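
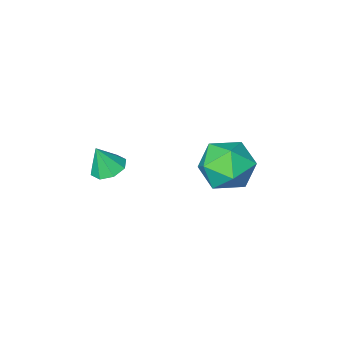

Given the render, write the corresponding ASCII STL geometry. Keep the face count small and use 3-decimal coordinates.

solid 
facet normal 0.558 0.533 0.636
outer loop
vertex -2.721 0.864 1.906
vertex -3.039 0.2 2.742
vertex -2.128 -0.047 2.149
endloop
endfacet
facet normal 0.840 0.542 -0.020
outer loop
vertex -2.721 0.864 1.906
vertex -2.128 -0.047 2.149
vertex -2.326 0.221 1.086
endloop
endfacet
facet normal 0.353 0.811 -0.466
outer loop
vertex -2.721 0.864 1.906
vertex -2.326 0.221 1.086
vertex -3.36 0.634 1.021
endloop
endfacet
facet normal -0.229 0.969 -0.086
outer loop
vertex -2.721 0.864 1.906
vertex -3.36 0.634 1.021
vertex -3.8 0.621 2.045
endloop
endfacet
facet normal -0.103 0.798 0.594
outer loop
vertex -2.721 0.864 1.906
vertex -3.8 0.621 2.045
vertex -3.039 0.2 2.742
endloop
endfacet
facet normal 0.968 -0.134 -0.214
outer loop
vertex -2.326 0.221 1.086
vertex -2.128 -0.047 2.149
vertex -2.4 -0.841 1.415
endloop
endfacet
facet normal 0.511 -0.147 0.847
outer loop
vertex -2.128 -0.047 2.149
vertex -3.039 0.2 2.742
vertex -2.84 -0.854 2.439
endloop
endfacet
facet normal -0.559 0.281 0.780
outer loop
vertex -3.039 0.2 2.742
vertex -3.8 0.621 2.045
vertex -3.874 -0.441 2.374
endloop
endfacet
facet normal -0.764 0.559 -0.321
outer loop
vertex -3.8 0.621 2.045
vertex -3.36 0.634 1.021
vertex -4.072 -0.173 1.311
endloop
endfacet
facet normal 0.180 0.303 -0.936
outer loop
vertex -3.36 0.634 1.021
vertex -2.326 0.221 1.086
vertex -3.161 -0.42 0.718
endloop
endfacet
facet normal 0.229 -0.969 0.086
outer loop
vertex -3.479 -1.084 1.554
vertex -2.4 -0.841 1.415
vertex -2.84 -0.854 2.439
endloop
endfacet
facet normal -0.353 -0.811 0.466
outer loop
vertex -3.479 -1.084 1.554
vertex -2.84 -0.854 2.439
vertex -3.874 -0.441 2.374
endloop
endfacet
facet normal -0.840 -0.542 0.020
outer loop
vertex -3.479 -1.084 1.554
vertex -3.874 -0.441 2.374
vertex -4.072 -0.173 1.311
endloop
endfacet
facet normal -0.558 -0.533 -0.636
outer loop
vertex -3.479 -1.084 1.554
vertex -4.072 -0.173 1.311
vertex -3.161 -0.42 0.718
endloop
endfacet
facet normal 0.103 -0.798 -0.594
outer loop
vertex -3.479 -1.084 1.554
vertex -3.161 -0.42 0.718
vertex -2.4 -0.841 1.415
endloop
endfacet
facet normal 0.764 -0.559 0.321
outer loop
vertex -2.84 -0.854 2.439
vertex -2.4 -0.841 1.415
vertex -2.128 -0.047 2.149
endloop
endfacet
facet normal -0.180 -0.303 0.936
outer loop
vertex -3.874 -0.441 2.374
vertex -2.84 -0.854 2.439
vertex -3.039 0.2 2.742
endloop
endfacet
facet normal -0.968 0.134 0.214
outer loop
vertex -4.072 -0.173 1.311
vertex -3.874 -0.441 2.374
vertex -3.8 0.621 2.045
endloop
endfacet
facet normal -0.511 0.147 -0.847
outer loop
vertex -3.161 -0.42 0.718
vertex -4.072 -0.173 1.311
vertex -3.36 0.634 1.021
endloop
endfacet
facet normal 0.559 -0.281 -0.780
outer loop
vertex -2.4 -0.841 1.415
vertex -3.161 -0.42 0.718
vertex -2.326 0.221 1.086
endloop
endfacet
facet normal -0.337 0.143 -0.931
outer loop
vertex 1.402 -0.733 2.538
vertex 0.877 -1.092 2.673
vertex 1.026 -0.461 2.716
endloop
endfacet
facet normal 0.654 0.653 0.383
outer loop
vertex 1.402 -0.733 2.538
vertex 1.026 -0.461 2.716
vertex 1.243 -1.248 3.687
endloop
endfacet
facet normal -0.335 0.143 -0.931
outer loop
vertex 1.026 -0.461 2.716
vertex 0.877 -1.092 2.673
vertex 0.562 -0.558 2.868
endloop
endfacet
facet normal 0.041 0.781 0.624
outer loop
vertex 1.026 -0.461 2.716
vertex 0.562 -0.558 2.868
vertex 1.243 -1.248 3.687
endloop
endfacet
facet normal -0.336 0.142 -0.931
outer loop
vertex 0.562 -0.558 2.868
vertex 0.877 -1.092 2.673
vertex 0.283 -0.968 2.906
endloop
endfacet
facet normal -0.500 0.411 0.762
outer loop
vertex 0.562 -0.558 2.868
vertex 0.283 -0.968 2.906
vertex 1.243 -1.248 3.687
endloop
endfacet
facet normal -0.335 0.143 -0.931
outer loop
vertex 0.283 -0.968 2.906
vertex 0.877 -1.092 2.673
vertex 0.352 -1.45 2.807
endloop
endfacet
facet normal -0.654 -0.241 0.717
outer loop
vertex 0.283 -0.968 2.906
vertex 0.352 -1.45 2.807
vertex 1.243 -1.248 3.687
endloop
endfacet
facet normal -0.336 0.144 -0.931
outer loop
vertex 0.352 -1.45 2.807
vertex 0.877 -1.092 2.673
vertex 0.728 -1.723 2.629
endloop
endfacet
facet normal -0.330 -0.791 0.516
outer loop
vertex 0.352 -1.45 2.807
vertex 0.728 -1.723 2.629
vertex 1.243 -1.248 3.687
endloop
endfacet
facet normal -0.336 0.144 -0.931
outer loop
vertex 0.728 -1.723 2.629
vertex 0.877 -1.092 2.673
vertex 1.191 -1.626 2.477
endloop
endfacet
facet normal 0.283 -0.919 0.275
outer loop
vertex 0.728 -1.723 2.629
vertex 1.191 -1.626 2.477
vertex 1.243 -1.248 3.687
endloop
endfacet
facet normal -0.337 0.144 -0.931
outer loop
vertex 1.191 -1.626 2.477
vertex 0.877 -1.092 2.673
vertex 1.471 -1.216 2.439
endloop
endfacet
facet normal 0.824 -0.550 0.136
outer loop
vertex 1.191 -1.626 2.477
vertex 1.471 -1.216 2.439
vertex 1.243 -1.248 3.687
endloop
endfacet
facet normal -0.337 0.143 -0.931
outer loop
vertex 1.471 -1.216 2.439
vertex 0.877 -1.092 2.673
vertex 1.402 -0.733 2.538
endloop
endfacet
facet normal 0.978 0.103 0.181
outer loop
vertex 1.471 -1.216 2.439
vertex 1.402 -0.733 2.538
vertex 1.243 -1.248 3.687
endloop
endfacet

endsolid


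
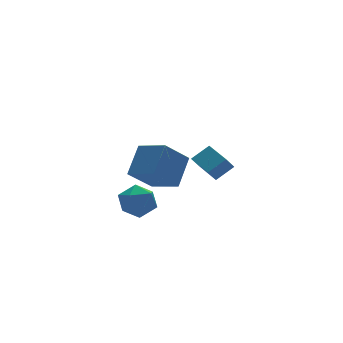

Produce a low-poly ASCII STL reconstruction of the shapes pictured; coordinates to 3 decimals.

solid 
facet normal -0.735 -0.099 0.671
outer loop
vertex -1.857 -1.62 1.95
vertex -2.52 -0.2 1.433
vertex -2.834 -2.514 0.747
endloop
endfacet
facet normal 0.402 -0.861 0.313
outer loop
vertex -1.54 -2.34 -0.433
vertex -1.857 -1.62 1.95
vertex -2.834 -2.514 0.747
endloop
endfacet
facet normal -0.735 -0.099 0.671
outer loop
vertex -2.834 -2.514 0.747
vertex -2.52 -0.2 1.433
vertex -3.497 -1.095 0.23
endloop
endfacet
facet normal -0.546 -0.500 -0.672
outer loop
vertex -3.497 -1.095 0.23
vertex -1.54 -2.34 -0.433
vertex -2.834 -2.514 0.747
endloop
endfacet
facet normal 0.546 0.500 0.672
outer loop
vertex -1.857 -1.62 1.95
vertex -1.226 -0.026 0.253
vertex -2.52 -0.2 1.433
endloop
endfacet
facet normal 0.402 -0.860 0.313
outer loop
vertex -0.563 -1.445 0.77
vertex -1.857 -1.62 1.95
vertex -1.54 -2.34 -0.433
endloop
endfacet
facet normal 0.546 0.500 0.673
outer loop
vertex -0.563 -1.445 0.77
vertex -1.226 -0.026 0.253
vertex -1.857 -1.62 1.95
endloop
endfacet
facet normal -0.402 0.860 -0.314
outer loop
vertex -2.52 -0.2 1.433
vertex -1.226 -0.026 0.253
vertex -3.497 -1.095 0.23
endloop
endfacet
facet normal -0.546 -0.500 -0.673
outer loop
vertex -2.203 -0.92 -0.95
vertex -1.54 -2.34 -0.433
vertex -3.497 -1.095 0.23
endloop
endfacet
facet normal -0.402 0.861 -0.313
outer loop
vertex -3.497 -1.095 0.23
vertex -1.226 -0.026 0.253
vertex -2.203 -0.92 -0.95
endloop
endfacet
facet normal 0.735 0.099 -0.671
outer loop
vertex -2.203 -0.92 -0.95
vertex -0.563 -1.445 0.77
vertex -1.54 -2.34 -0.433
endloop
endfacet
facet normal 0.735 0.099 -0.671
outer loop
vertex -1.226 -0.026 0.253
vertex -0.563 -1.445 0.77
vertex -2.203 -0.92 -0.95
endloop
endfacet
facet normal -0.805 0.038 -0.592
outer loop
vertex 1.782 1.238 -1.957
vertex 1.673 2.825 -1.708
vertex 2.289 1.38 -2.637
endloop
endfacet
facet normal 0.068 -0.986 -0.155
outer loop
vertex 3.247 1.335 -1.932
vertex 1.782 1.238 -1.957
vertex 2.289 1.38 -2.637
endloop
endfacet
facet normal -0.804 0.038 -0.593
outer loop
vertex 2.289 1.38 -2.637
vertex 1.673 2.825 -1.708
vertex 2.181 2.967 -2.388
endloop
endfacet
facet normal 0.590 0.164 -0.791
outer loop
vertex 2.181 2.967 -2.388
vertex 3.247 1.335 -1.932
vertex 2.289 1.38 -2.637
endloop
endfacet
facet normal -0.590 -0.165 0.791
outer loop
vertex 1.782 1.238 -1.957
vertex 2.631 2.78 -1.003
vertex 1.673 2.825 -1.708
endloop
endfacet
facet normal 0.068 -0.986 -0.155
outer loop
vertex 2.739 1.193 -1.252
vertex 1.782 1.238 -1.957
vertex 3.247 1.335 -1.932
endloop
endfacet
facet normal -0.590 -0.164 0.790
outer loop
vertex 2.739 1.193 -1.252
vertex 2.631 2.78 -1.003
vertex 1.782 1.238 -1.957
endloop
endfacet
facet normal -0.068 0.986 0.155
outer loop
vertex 1.673 2.825 -1.708
vertex 2.631 2.78 -1.003
vertex 2.181 2.967 -2.388
endloop
endfacet
facet normal 0.590 0.165 -0.790
outer loop
vertex 3.138 2.922 -1.683
vertex 3.247 1.335 -1.932
vertex 2.181 2.967 -2.388
endloop
endfacet
facet normal -0.068 0.986 0.155
outer loop
vertex 2.181 2.967 -2.388
vertex 2.631 2.78 -1.003
vertex 3.138 2.922 -1.683
endloop
endfacet
facet normal 0.804 -0.038 0.593
outer loop
vertex 3.138 2.922 -1.683
vertex 2.739 1.193 -1.252
vertex 3.247 1.335 -1.932
endloop
endfacet
facet normal 0.805 -0.038 0.592
outer loop
vertex 2.631 2.78 -1.003
vertex 2.739 1.193 -1.252
vertex 3.138 2.922 -1.683
endloop
endfacet
facet normal 0.493 0.691 0.529
outer loop
vertex -3.493 -1.606 -0.74
vertex -3.585 -2.162 0.072
vertex -2.798 -2.273 -0.516
endloop
endfacet
facet normal 0.709 0.688 -0.151
outer loop
vertex -3.493 -1.606 -0.74
vertex -2.798 -2.273 -0.516
vertex -3.099 -2.168 -1.452
endloop
endfacet
facet normal 0.141 0.813 -0.564
outer loop
vertex -3.493 -1.606 -0.74
vertex -3.099 -2.168 -1.452
vertex -4.072 -1.993 -1.442
endloop
endfacet
facet normal -0.427 0.893 -0.140
outer loop
vertex -3.493 -1.606 -0.74
vertex -4.072 -1.993 -1.442
vertex -4.372 -1.989 -0.5
endloop
endfacet
facet normal -0.210 0.818 0.536
outer loop
vertex -3.493 -1.606 -0.74
vertex -4.372 -1.989 -0.5
vertex -3.585 -2.162 0.072
endloop
endfacet
facet normal 0.953 0.035 -0.302
outer loop
vertex -3.099 -2.168 -1.452
vertex -2.798 -2.273 -0.516
vertex -2.948 -3.071 -1.08
endloop
endfacet
facet normal 0.602 0.039 0.798
outer loop
vertex -2.798 -2.273 -0.516
vertex -3.585 -2.162 0.072
vertex -3.248 -3.067 -0.138
endloop
endfacet
facet normal -0.534 0.244 0.809
outer loop
vertex -3.585 -2.162 0.072
vertex -4.372 -1.989 -0.5
vertex -4.221 -2.892 -0.128
endloop
endfacet
facet normal -0.886 0.367 -0.284
outer loop
vertex -4.372 -1.989 -0.5
vertex -4.072 -1.993 -1.442
vertex -4.522 -2.787 -1.064
endloop
endfacet
facet normal 0.033 0.237 -0.971
outer loop
vertex -4.072 -1.993 -1.442
vertex -3.099 -2.168 -1.452
vertex -3.735 -2.898 -1.652
endloop
endfacet
facet normal 0.427 -0.893 0.140
outer loop
vertex -3.827 -3.454 -0.84
vertex -2.948 -3.071 -1.08
vertex -3.248 -3.067 -0.138
endloop
endfacet
facet normal -0.141 -0.813 0.564
outer loop
vertex -3.827 -3.454 -0.84
vertex -3.248 -3.067 -0.138
vertex -4.221 -2.892 -0.128
endloop
endfacet
facet normal -0.709 -0.688 0.151
outer loop
vertex -3.827 -3.454 -0.84
vertex -4.221 -2.892 -0.128
vertex -4.522 -2.787 -1.064
endloop
endfacet
facet normal -0.493 -0.691 -0.529
outer loop
vertex -3.827 -3.454 -0.84
vertex -4.522 -2.787 -1.064
vertex -3.735 -2.898 -1.652
endloop
endfacet
facet normal 0.210 -0.818 -0.536
outer loop
vertex -3.827 -3.454 -0.84
vertex -3.735 -2.898 -1.652
vertex -2.948 -3.071 -1.08
endloop
endfacet
facet normal 0.886 -0.367 0.284
outer loop
vertex -3.248 -3.067 -0.138
vertex -2.948 -3.071 -1.08
vertex -2.798 -2.273 -0.516
endloop
endfacet
facet normal -0.033 -0.237 0.971
outer loop
vertex -4.221 -2.892 -0.128
vertex -3.248 -3.067 -0.138
vertex -3.585 -2.162 0.072
endloop
endfacet
facet normal -0.953 -0.035 0.302
outer loop
vertex -4.522 -2.787 -1.064
vertex -4.221 -2.892 -0.128
vertex -4.372 -1.989 -0.5
endloop
endfacet
facet normal -0.602 -0.039 -0.798
outer loop
vertex -3.735 -2.898 -1.652
vertex -4.522 -2.787 -1.064
vertex -4.072 -1.993 -1.442
endloop
endfacet
facet normal 0.534 -0.244 -0.809
outer loop
vertex -2.948 -3.071 -1.08
vertex -3.735 -2.898 -1.652
vertex -3.099 -2.168 -1.452
endloop
endfacet

endsolid


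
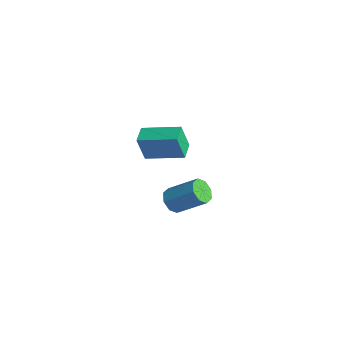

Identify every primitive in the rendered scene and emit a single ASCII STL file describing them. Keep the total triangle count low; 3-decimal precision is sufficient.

solid 
facet normal -0.553 -0.559 -0.618
outer loop
vertex 3.347 -0.931 -3.123
vertex 2.845 -0.491 -3.072
vertex 3.372 -0.563 -3.478
endloop
endfacet
facet normal 0.832 -0.414 -0.370
outer loop
vertex 3.347 -0.931 -3.123
vertex 3.372 -0.563 -3.478
vertex 4.298 0.03 -2.059
endloop
endfacet
facet normal 0.832 -0.413 -0.370
outer loop
vertex 4.298 0.03 -2.059
vertex 3.372 -0.563 -3.478
vertex 4.323 0.399 -2.415
endloop
endfacet
facet normal 0.553 0.559 0.618
outer loop
vertex 4.298 0.03 -2.059
vertex 4.323 0.399 -2.415
vertex 3.795 0.471 -2.008
endloop
endfacet
facet normal -0.553 -0.558 -0.619
outer loop
vertex 3.372 -0.563 -3.478
vertex 2.845 -0.491 -3.072
vertex 3.089 -0.152 -3.596
endloop
endfacet
facet normal 0.624 0.214 -0.752
outer loop
vertex 3.372 -0.563 -3.478
vertex 3.089 -0.152 -3.596
vertex 4.323 0.399 -2.415
endloop
endfacet
facet normal 0.623 0.217 -0.752
outer loop
vertex 4.323 0.399 -2.415
vertex 3.089 -0.152 -3.596
vertex 4.039 0.809 -2.532
endloop
endfacet
facet normal 0.553 0.559 0.618
outer loop
vertex 4.323 0.399 -2.415
vertex 4.039 0.809 -2.532
vertex 3.795 0.471 -2.008
endloop
endfacet
facet normal -0.553 -0.559 -0.619
outer loop
vertex 3.089 -0.152 -3.596
vertex 2.845 -0.491 -3.072
vertex 2.662 0.06 -3.406
endloop
endfacet
facet normal 0.049 0.719 -0.693
outer loop
vertex 3.089 -0.152 -3.596
vertex 2.662 0.06 -3.406
vertex 4.039 0.809 -2.532
endloop
endfacet
facet normal 0.051 0.718 -0.695
outer loop
vertex 4.039 0.809 -2.532
vertex 2.662 0.06 -3.406
vertex 3.613 1.022 -2.343
endloop
endfacet
facet normal 0.553 0.558 0.618
outer loop
vertex 4.039 0.809 -2.532
vertex 3.613 1.022 -2.343
vertex 3.795 0.471 -2.008
endloop
endfacet
facet normal -0.552 -0.559 -0.619
outer loop
vertex 2.662 0.06 -3.406
vertex 2.845 -0.491 -3.072
vertex 2.342 -0.05 -3.021
endloop
endfacet
facet normal -0.553 0.801 -0.230
outer loop
vertex 2.662 0.06 -3.406
vertex 2.342 -0.05 -3.021
vertex 3.613 1.022 -2.343
endloop
endfacet
facet normal -0.554 0.801 -0.229
outer loop
vertex 3.613 1.022 -2.343
vertex 2.342 -0.05 -3.021
vertex 3.293 0.911 -1.957
endloop
endfacet
facet normal 0.552 0.559 0.619
outer loop
vertex 3.613 1.022 -2.343
vertex 3.293 0.911 -1.957
vertex 3.795 0.471 -2.008
endloop
endfacet
facet normal -0.553 -0.559 -0.618
outer loop
vertex 2.342 -0.05 -3.021
vertex 2.845 -0.491 -3.072
vertex 2.317 -0.419 -2.665
endloop
endfacet
facet normal -0.832 0.413 0.370
outer loop
vertex 2.342 -0.05 -3.021
vertex 2.317 -0.419 -2.665
vertex 3.293 0.911 -1.957
endloop
endfacet
facet normal -0.832 0.413 0.370
outer loop
vertex 3.293 0.911 -1.957
vertex 2.317 -0.419 -2.665
vertex 3.268 0.543 -1.602
endloop
endfacet
facet normal 0.553 0.559 0.618
outer loop
vertex 3.293 0.911 -1.957
vertex 3.268 0.543 -1.602
vertex 3.795 0.471 -2.008
endloop
endfacet
facet normal -0.553 -0.559 -0.618
outer loop
vertex 2.317 -0.419 -2.665
vertex 2.845 -0.491 -3.072
vertex 2.601 -0.829 -2.548
endloop
endfacet
facet normal -0.622 -0.216 0.752
outer loop
vertex 2.317 -0.419 -2.665
vertex 2.601 -0.829 -2.548
vertex 3.268 0.543 -1.602
endloop
endfacet
facet normal -0.624 -0.214 0.751
outer loop
vertex 3.268 0.543 -1.602
vertex 2.601 -0.829 -2.548
vertex 3.551 0.132 -1.484
endloop
endfacet
facet normal 0.553 0.558 0.619
outer loop
vertex 3.268 0.543 -1.602
vertex 3.551 0.132 -1.484
vertex 3.795 0.471 -2.008
endloop
endfacet
facet normal -0.553 -0.558 -0.618
outer loop
vertex 2.601 -0.829 -2.548
vertex 2.845 -0.491 -3.072
vertex 3.027 -1.042 -2.737
endloop
endfacet
facet normal -0.051 -0.718 0.694
outer loop
vertex 2.601 -0.829 -2.548
vertex 3.027 -1.042 -2.737
vertex 3.551 0.132 -1.484
endloop
endfacet
facet normal -0.048 -0.719 0.694
outer loop
vertex 3.551 0.132 -1.484
vertex 3.027 -1.042 -2.737
vertex 3.978 -0.08 -1.674
endloop
endfacet
facet normal 0.553 0.559 0.619
outer loop
vertex 3.551 0.132 -1.484
vertex 3.978 -0.08 -1.674
vertex 3.795 0.471 -2.008
endloop
endfacet
facet normal -0.552 -0.559 -0.619
outer loop
vertex 3.027 -1.042 -2.737
vertex 2.845 -0.491 -3.072
vertex 3.347 -0.931 -3.123
endloop
endfacet
facet normal 0.554 -0.801 0.229
outer loop
vertex 3.027 -1.042 -2.737
vertex 3.347 -0.931 -3.123
vertex 3.978 -0.08 -1.674
endloop
endfacet
facet normal 0.552 -0.801 0.230
outer loop
vertex 3.978 -0.08 -1.674
vertex 3.347 -0.931 -3.123
vertex 4.298 0.03 -2.059
endloop
endfacet
facet normal 0.552 0.559 0.619
outer loop
vertex 3.978 -0.08 -1.674
vertex 4.298 0.03 -2.059
vertex 3.795 0.471 -2.008
endloop
endfacet
facet normal -0.749 0.656 0.092
outer loop
vertex -3.333 1.227 -3.472
vertex -2.022 2.656 -2.979
vertex -3.192 1.587 -4.89
endloop
endfacet
facet normal -0.656 -0.714 -0.246
outer loop
vertex -2.458 0.944 -4.981
vertex -3.333 1.227 -3.472
vertex -3.192 1.587 -4.89
endloop
endfacet
facet normal -0.749 0.656 0.092
outer loop
vertex -3.192 1.587 -4.89
vertex -2.022 2.656 -2.979
vertex -1.881 3.015 -4.398
endloop
endfacet
facet normal 0.095 0.245 -0.965
outer loop
vertex -1.881 3.015 -4.398
vertex -2.458 0.944 -4.981
vertex -3.192 1.587 -4.89
endloop
endfacet
facet normal -0.095 -0.245 0.965
outer loop
vertex -3.333 1.227 -3.472
vertex -1.288 2.013 -3.07
vertex -2.022 2.656 -2.979
endloop
endfacet
facet normal -0.655 -0.714 -0.246
outer loop
vertex -2.599 0.585 -3.562
vertex -3.333 1.227 -3.472
vertex -2.458 0.944 -4.981
endloop
endfacet
facet normal -0.096 -0.245 0.965
outer loop
vertex -2.599 0.585 -3.562
vertex -1.288 2.013 -3.07
vertex -3.333 1.227 -3.472
endloop
endfacet
facet normal 0.656 0.714 0.246
outer loop
vertex -2.022 2.656 -2.979
vertex -1.288 2.013 -3.07
vertex -1.881 3.015 -4.398
endloop
endfacet
facet normal 0.096 0.245 -0.965
outer loop
vertex -1.147 2.373 -4.488
vertex -2.458 0.944 -4.981
vertex -1.881 3.015 -4.398
endloop
endfacet
facet normal 0.655 0.714 0.246
outer loop
vertex -1.881 3.015 -4.398
vertex -1.288 2.013 -3.07
vertex -1.147 2.373 -4.488
endloop
endfacet
facet normal 0.749 -0.656 -0.091
outer loop
vertex -1.147 2.373 -4.488
vertex -2.599 0.585 -3.562
vertex -2.458 0.944 -4.981
endloop
endfacet
facet normal 0.749 -0.656 -0.092
outer loop
vertex -1.288 2.013 -3.07
vertex -2.599 0.585 -3.562
vertex -1.147 2.373 -4.488
endloop
endfacet

endsolid


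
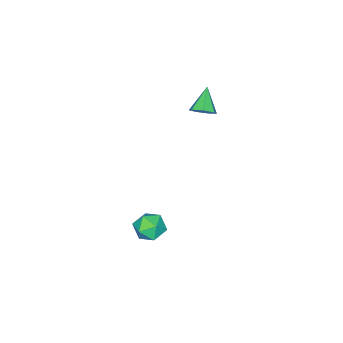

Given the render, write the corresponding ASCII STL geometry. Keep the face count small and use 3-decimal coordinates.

solid 
facet normal 0.661 0.311 -0.683
outer loop
vertex -2.848 3.124 2.592
vertex -3.214 2.839 2.108
vertex -3.255 3.462 2.352
endloop
endfacet
facet normal -0.013 0.569 0.822
outer loop
vertex -2.848 3.124 2.592
vertex -3.255 3.462 2.352
vertex -4.146 2.401 3.072
endloop
endfacet
facet normal 0.660 0.311 -0.683
outer loop
vertex -3.255 3.462 2.352
vertex -3.214 2.839 2.108
vertex -3.632 3.331 1.928
endloop
endfacet
facet normal -0.609 0.727 0.317
outer loop
vertex -3.255 3.462 2.352
vertex -3.632 3.331 1.928
vertex -4.146 2.401 3.072
endloop
endfacet
facet normal 0.660 0.311 -0.683
outer loop
vertex -3.632 3.331 1.928
vertex -3.214 2.839 2.108
vertex -3.694 2.83 1.64
endloop
endfacet
facet normal -0.943 0.246 -0.224
outer loop
vertex -3.632 3.331 1.928
vertex -3.694 2.83 1.64
vertex -4.146 2.401 3.072
endloop
endfacet
facet normal 0.661 0.310 -0.684
outer loop
vertex -3.694 2.83 1.64
vertex -3.214 2.839 2.108
vertex -3.395 2.336 1.705
endloop
endfacet
facet normal -0.762 -0.513 -0.394
outer loop
vertex -3.694 2.83 1.64
vertex -3.395 2.336 1.705
vertex -4.146 2.401 3.072
endloop
endfacet
facet normal 0.661 0.310 -0.684
outer loop
vertex -3.395 2.336 1.705
vertex -3.214 2.839 2.108
vertex -2.96 2.22 2.073
endloop
endfacet
facet normal -0.205 -0.977 -0.066
outer loop
vertex -3.395 2.336 1.705
vertex -2.96 2.22 2.073
vertex -4.146 2.401 3.072
endloop
endfacet
facet normal 0.660 0.310 -0.685
outer loop
vertex -2.96 2.22 2.073
vertex -3.214 2.839 2.108
vertex -2.716 2.571 2.467
endloop
endfacet
facet normal 0.313 -0.797 0.516
outer loop
vertex -2.96 2.22 2.073
vertex -2.716 2.571 2.467
vertex -4.146 2.401 3.072
endloop
endfacet
facet normal 0.660 0.312 -0.683
outer loop
vertex -2.716 2.571 2.467
vertex -3.214 2.839 2.108
vertex -2.848 3.124 2.592
endloop
endfacet
facet normal 0.398 -0.111 0.911
outer loop
vertex -2.716 2.571 2.467
vertex -2.848 3.124 2.592
vertex -4.146 2.401 3.072
endloop
endfacet
facet normal -0.925 -0.207 0.319
outer loop
vertex -0.276 2.581 -4.174
vertex 0.042 1.953 -3.659
vertex -0.036 2.767 -3.356
endloop
endfacet
facet normal -0.864 0.482 0.144
outer loop
vertex -0.276 2.581 -4.174
vertex -0.036 2.767 -3.356
vertex 0.162 3.316 -4.005
endloop
endfacet
facet normal -0.663 0.519 -0.540
outer loop
vertex -0.276 2.581 -4.174
vertex 0.162 3.316 -4.005
vertex 0.363 2.84 -4.709
endloop
endfacet
facet normal -0.599 -0.147 -0.787
outer loop
vertex -0.276 2.581 -4.174
vertex 0.363 2.84 -4.709
vertex 0.289 1.998 -4.495
endloop
endfacet
facet normal -0.761 -0.596 -0.257
outer loop
vertex -0.276 2.581 -4.174
vertex 0.289 1.998 -4.495
vertex 0.042 1.953 -3.659
endloop
endfacet
facet normal -0.345 0.766 0.543
outer loop
vertex 0.162 3.316 -4.005
vertex -0.036 2.767 -3.356
vertex 0.751 3.142 -3.385
endloop
endfacet
facet normal -0.443 -0.350 0.825
outer loop
vertex -0.036 2.767 -3.356
vertex 0.042 1.953 -3.659
vertex 0.677 2.3 -3.171
endloop
endfacet
facet normal -0.178 -0.978 -0.105
outer loop
vertex 0.042 1.953 -3.659
vertex 0.289 1.998 -4.495
vertex 0.878 1.824 -3.875
endloop
endfacet
facet normal 0.085 -0.252 -0.964
outer loop
vertex 0.289 1.998 -4.495
vertex 0.363 2.84 -4.709
vertex 1.076 2.373 -4.524
endloop
endfacet
facet normal -0.018 0.826 -0.564
outer loop
vertex 0.363 2.84 -4.709
vertex 0.162 3.316 -4.005
vertex 0.998 3.187 -4.221
endloop
endfacet
facet normal 0.599 0.147 0.787
outer loop
vertex 1.316 2.559 -3.706
vertex 0.751 3.142 -3.385
vertex 0.677 2.3 -3.171
endloop
endfacet
facet normal 0.663 -0.519 0.540
outer loop
vertex 1.316 2.559 -3.706
vertex 0.677 2.3 -3.171
vertex 0.878 1.824 -3.875
endloop
endfacet
facet normal 0.864 -0.482 -0.144
outer loop
vertex 1.316 2.559 -3.706
vertex 0.878 1.824 -3.875
vertex 1.076 2.373 -4.524
endloop
endfacet
facet normal 0.925 0.207 -0.319
outer loop
vertex 1.316 2.559 -3.706
vertex 1.076 2.373 -4.524
vertex 0.998 3.187 -4.221
endloop
endfacet
facet normal 0.761 0.596 0.257
outer loop
vertex 1.316 2.559 -3.706
vertex 0.998 3.187 -4.221
vertex 0.751 3.142 -3.385
endloop
endfacet
facet normal -0.085 0.252 0.964
outer loop
vertex 0.677 2.3 -3.171
vertex 0.751 3.142 -3.385
vertex -0.036 2.767 -3.356
endloop
endfacet
facet normal 0.018 -0.826 0.564
outer loop
vertex 0.878 1.824 -3.875
vertex 0.677 2.3 -3.171
vertex 0.042 1.953 -3.659
endloop
endfacet
facet normal 0.345 -0.766 -0.543
outer loop
vertex 1.076 2.373 -4.524
vertex 0.878 1.824 -3.875
vertex 0.289 1.998 -4.495
endloop
endfacet
facet normal 0.443 0.350 -0.825
outer loop
vertex 0.998 3.187 -4.221
vertex 1.076 2.373 -4.524
vertex 0.363 2.84 -4.709
endloop
endfacet
facet normal 0.178 0.978 0.105
outer loop
vertex 0.751 3.142 -3.385
vertex 0.998 3.187 -4.221
vertex 0.162 3.316 -4.005
endloop
endfacet

endsolid


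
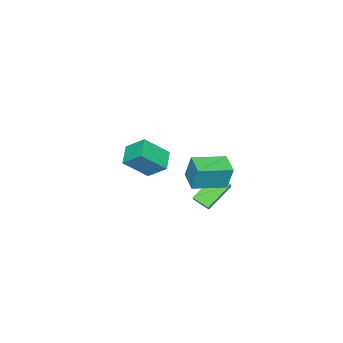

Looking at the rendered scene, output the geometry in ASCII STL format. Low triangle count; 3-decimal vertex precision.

solid 
facet normal -0.824 -0.418 0.382
outer loop
vertex -2.944 -2.893 -0.262
vertex -4.06 -1.927 -1.612
vertex -2.794 -4.078 -1.234
endloop
endfacet
facet normal 0.557 -0.483 0.675
outer loop
vertex -1.64 -3.493 -1.768
vertex -2.944 -2.893 -0.262
vertex -2.794 -4.078 -1.234
endloop
endfacet
facet normal -0.824 -0.418 0.382
outer loop
vertex -2.794 -4.078 -1.234
vertex -4.06 -1.927 -1.612
vertex -3.91 -3.112 -2.584
endloop
endfacet
facet normal 0.098 -0.769 -0.631
outer loop
vertex -3.91 -3.112 -2.584
vertex -1.64 -3.493 -1.768
vertex -2.794 -4.078 -1.234
endloop
endfacet
facet normal -0.098 0.769 0.631
outer loop
vertex -2.944 -2.893 -0.262
vertex -2.906 -1.342 -2.146
vertex -4.06 -1.927 -1.612
endloop
endfacet
facet normal 0.557 -0.483 0.675
outer loop
vertex -1.79 -2.308 -0.796
vertex -2.944 -2.893 -0.262
vertex -1.64 -3.493 -1.768
endloop
endfacet
facet normal -0.098 0.769 0.631
outer loop
vertex -1.79 -2.308 -0.796
vertex -2.906 -1.342 -2.146
vertex -2.944 -2.893 -0.262
endloop
endfacet
facet normal -0.557 0.483 -0.675
outer loop
vertex -4.06 -1.927 -1.612
vertex -2.906 -1.342 -2.146
vertex -3.91 -3.112 -2.584
endloop
endfacet
facet normal 0.098 -0.769 -0.631
outer loop
vertex -2.756 -2.527 -3.118
vertex -1.64 -3.493 -1.768
vertex -3.91 -3.112 -2.584
endloop
endfacet
facet normal -0.557 0.483 -0.675
outer loop
vertex -3.91 -3.112 -2.584
vertex -2.906 -1.342 -2.146
vertex -2.756 -2.527 -3.118
endloop
endfacet
facet normal 0.824 0.418 -0.382
outer loop
vertex -2.756 -2.527 -3.118
vertex -1.79 -2.308 -0.796
vertex -1.64 -3.493 -1.768
endloop
endfacet
facet normal 0.824 0.418 -0.382
outer loop
vertex -2.906 -1.342 -2.146
vertex -1.79 -2.308 -0.796
vertex -2.756 -2.527 -3.118
endloop
endfacet
facet normal -0.776 0.611 -0.159
outer loop
vertex -0.509 4.119 2.272
vertex 0.311 5.093 2.011
vertex -0.515 3.722 0.774
endloop
endfacet
facet normal -0.631 -0.749 0.201
outer loop
vertex 1.029 2.507 1.089
vertex -0.509 4.119 2.272
vertex -0.515 3.722 0.774
endloop
endfacet
facet normal -0.776 0.610 -0.158
outer loop
vertex -0.515 3.722 0.774
vertex 0.311 5.093 2.011
vertex 0.305 4.697 0.513
endloop
endfacet
facet normal -0.004 -0.256 -0.967
outer loop
vertex 0.305 4.697 0.513
vertex 1.029 2.507 1.089
vertex -0.515 3.722 0.774
endloop
endfacet
facet normal 0.004 0.256 0.967
outer loop
vertex -0.509 4.119 2.272
vertex 1.855 3.878 2.326
vertex 0.311 5.093 2.011
endloop
endfacet
facet normal -0.631 -0.749 0.201
outer loop
vertex 1.035 2.903 2.587
vertex -0.509 4.119 2.272
vertex 1.029 2.507 1.089
endloop
endfacet
facet normal 0.004 0.255 0.967
outer loop
vertex 1.035 2.903 2.587
vertex 1.855 3.878 2.326
vertex -0.509 4.119 2.272
endloop
endfacet
facet normal 0.631 0.750 -0.201
outer loop
vertex 0.311 5.093 2.011
vertex 1.855 3.878 2.326
vertex 0.305 4.697 0.513
endloop
endfacet
facet normal -0.004 -0.256 -0.967
outer loop
vertex 1.849 3.481 0.828
vertex 1.029 2.507 1.089
vertex 0.305 4.697 0.513
endloop
endfacet
facet normal 0.631 0.749 -0.201
outer loop
vertex 0.305 4.697 0.513
vertex 1.855 3.878 2.326
vertex 1.849 3.481 0.828
endloop
endfacet
facet normal 0.776 -0.611 0.158
outer loop
vertex 1.849 3.481 0.828
vertex 1.035 2.903 2.587
vertex 1.029 2.507 1.089
endloop
endfacet
facet normal 0.776 -0.610 0.159
outer loop
vertex 1.855 3.878 2.326
vertex 1.035 2.903 2.587
vertex 1.849 3.481 0.828
endloop
endfacet
facet normal -0.759 0.243 0.604
outer loop
vertex -2.649 2.112 -1.336
vertex -1.963 2.513 -0.634
vertex -2.721 3.068 -1.811
endloop
endfacet
facet normal -0.647 -0.378 -0.662
outer loop
vertex -1.217 2.587 -3.006
vertex -2.649 2.112 -1.336
vertex -2.721 3.068 -1.811
endloop
endfacet
facet normal -0.759 0.243 0.604
outer loop
vertex -2.721 3.068 -1.811
vertex -1.963 2.513 -0.634
vertex -2.035 3.468 -1.109
endloop
endfacet
facet normal -0.067 0.894 -0.444
outer loop
vertex -2.035 3.468 -1.109
vertex -1.217 2.587 -3.006
vertex -2.721 3.068 -1.811
endloop
endfacet
facet normal 0.067 -0.893 0.444
outer loop
vertex -2.649 2.112 -1.336
vertex -0.459 2.032 -1.829
vertex -1.963 2.513 -0.634
endloop
endfacet
facet normal -0.647 -0.378 -0.662
outer loop
vertex -1.145 1.632 -2.531
vertex -2.649 2.112 -1.336
vertex -1.217 2.587 -3.006
endloop
endfacet
facet normal 0.067 -0.894 0.444
outer loop
vertex -1.145 1.632 -2.531
vertex -0.459 2.032 -1.829
vertex -2.649 2.112 -1.336
endloop
endfacet
facet normal 0.647 0.378 0.662
outer loop
vertex -1.963 2.513 -0.634
vertex -0.459 2.032 -1.829
vertex -2.035 3.468 -1.109
endloop
endfacet
facet normal -0.068 0.893 -0.444
outer loop
vertex -0.531 2.988 -2.304
vertex -1.217 2.587 -3.006
vertex -2.035 3.468 -1.109
endloop
endfacet
facet normal 0.647 0.378 0.662
outer loop
vertex -2.035 3.468 -1.109
vertex -0.459 2.032 -1.829
vertex -0.531 2.988 -2.304
endloop
endfacet
facet normal 0.760 -0.243 -0.603
outer loop
vertex -0.531 2.988 -2.304
vertex -1.145 1.632 -2.531
vertex -1.217 2.587 -3.006
endloop
endfacet
facet normal 0.759 -0.243 -0.604
outer loop
vertex -0.459 2.032 -1.829
vertex -1.145 1.632 -2.531
vertex -0.531 2.988 -2.304
endloop
endfacet

endsolid


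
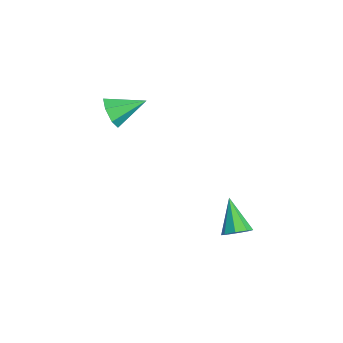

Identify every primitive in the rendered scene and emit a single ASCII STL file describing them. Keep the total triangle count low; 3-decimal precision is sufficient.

solid 
facet normal 0.749 0.027 -0.662
outer loop
vertex 5.076 2.82 -0.837
vertex 4.607 2.428 -1.384
vertex 4.745 3.214 -1.196
endloop
endfacet
facet normal 0.122 0.722 0.681
outer loop
vertex 5.076 2.82 -0.837
vertex 4.745 3.214 -1.196
vertex 3.033 2.372 0.004
endloop
endfacet
facet normal 0.750 0.026 -0.661
outer loop
vertex 4.745 3.214 -1.196
vertex 4.607 2.428 -1.384
vertex 4.334 3.149 -1.665
endloop
endfacet
facet normal -0.338 0.926 0.168
outer loop
vertex 4.745 3.214 -1.196
vertex 4.334 3.149 -1.665
vertex 3.033 2.372 0.004
endloop
endfacet
facet normal 0.750 0.027 -0.660
outer loop
vertex 4.334 3.149 -1.665
vertex 4.607 2.428 -1.384
vertex 4.083 2.661 -1.97
endloop
endfacet
facet normal -0.750 0.582 -0.314
outer loop
vertex 4.334 3.149 -1.665
vertex 4.083 2.661 -1.97
vertex 3.033 2.372 0.004
endloop
endfacet
facet normal 0.751 0.027 -0.660
outer loop
vertex 4.083 2.661 -1.97
vertex 4.607 2.428 -1.384
vertex 4.139 2.037 -1.932
endloop
endfacet
facet normal -0.871 -0.107 -0.479
outer loop
vertex 4.083 2.661 -1.97
vertex 4.139 2.037 -1.932
vertex 3.033 2.372 0.004
endloop
endfacet
facet normal 0.751 0.027 -0.660
outer loop
vertex 4.139 2.037 -1.932
vertex 4.607 2.428 -1.384
vertex 4.469 1.642 -1.573
endloop
endfacet
facet normal -0.632 -0.739 -0.233
outer loop
vertex 4.139 2.037 -1.932
vertex 4.469 1.642 -1.573
vertex 3.033 2.372 0.004
endloop
endfacet
facet normal 0.750 0.027 -0.661
outer loop
vertex 4.469 1.642 -1.573
vertex 4.607 2.428 -1.384
vertex 4.881 1.708 -1.103
endloop
endfacet
facet normal -0.170 -0.944 0.282
outer loop
vertex 4.469 1.642 -1.573
vertex 4.881 1.708 -1.103
vertex 3.033 2.372 0.004
endloop
endfacet
facet normal 0.750 0.027 -0.661
outer loop
vertex 4.881 1.708 -1.103
vertex 4.607 2.428 -1.384
vertex 5.132 2.196 -0.798
endloop
endfacet
facet normal 0.241 -0.600 0.762
outer loop
vertex 4.881 1.708 -1.103
vertex 5.132 2.196 -0.798
vertex 3.033 2.372 0.004
endloop
endfacet
facet normal 0.750 0.026 -0.661
outer loop
vertex 5.132 2.196 -0.798
vertex 4.607 2.428 -1.384
vertex 5.076 2.82 -0.837
endloop
endfacet
facet normal 0.362 0.090 0.928
outer loop
vertex 5.132 2.196 -0.798
vertex 5.076 2.82 -0.837
vertex 3.033 2.372 0.004
endloop
endfacet
facet normal -0.092 -0.913 -0.397
outer loop
vertex -1.725 -2.427 2.435
vertex -2.472 -2.633 3.083
vertex -2.534 -2.226 2.161
endloop
endfacet
facet normal 0.381 0.685 -0.621
outer loop
vertex -1.725 -2.427 2.435
vertex -2.534 -2.226 2.161
vertex -2.288 -0.807 3.877
endloop
endfacet
facet normal -0.091 -0.913 -0.397
outer loop
vertex -2.534 -2.226 2.161
vertex -2.472 -2.633 3.083
vertex -3.295 -2.333 2.581
endloop
endfacet
facet normal -0.405 0.732 -0.547
outer loop
vertex -2.534 -2.226 2.161
vertex -3.295 -2.333 2.581
vertex -2.288 -0.807 3.877
endloop
endfacet
facet normal -0.092 -0.914 -0.396
outer loop
vertex -3.295 -2.333 2.581
vertex -2.472 -2.633 3.083
vertex -3.437 -2.665 3.38
endloop
endfacet
facet normal -0.856 0.513 0.061
outer loop
vertex -3.295 -2.333 2.581
vertex -3.437 -2.665 3.38
vertex -2.288 -0.807 3.877
endloop
endfacet
facet normal -0.092 -0.913 -0.397
outer loop
vertex -3.437 -2.665 3.38
vertex -2.472 -2.633 3.083
vertex -2.852 -2.974 3.955
endloop
endfacet
facet normal -0.634 0.192 0.749
outer loop
vertex -3.437 -2.665 3.38
vertex -2.852 -2.974 3.955
vertex -2.288 -0.807 3.877
endloop
endfacet
facet normal -0.091 -0.913 -0.397
outer loop
vertex -2.852 -2.974 3.955
vertex -2.472 -2.633 3.083
vertex -1.981 -3.026 3.874
endloop
endfacet
facet normal 0.093 0.012 0.996
outer loop
vertex -2.852 -2.974 3.955
vertex -1.981 -3.026 3.874
vertex -2.288 -0.807 3.877
endloop
endfacet
facet normal -0.092 -0.913 -0.396
outer loop
vertex -1.981 -3.026 3.874
vertex -2.472 -2.633 3.083
vertex -1.479 -2.783 3.197
endloop
endfacet
facet normal 0.780 0.107 0.617
outer loop
vertex -1.981 -3.026 3.874
vertex -1.479 -2.783 3.197
vertex -2.288 -0.807 3.877
endloop
endfacet
facet normal -0.092 -0.913 -0.397
outer loop
vertex -1.479 -2.783 3.197
vertex -2.472 -2.633 3.083
vertex -1.725 -2.427 2.435
endloop
endfacet
facet normal 0.908 0.407 -0.103
outer loop
vertex -1.479 -2.783 3.197
vertex -1.725 -2.427 2.435
vertex -2.288 -0.807 3.877
endloop
endfacet

endsolid


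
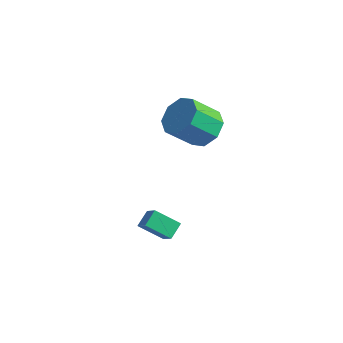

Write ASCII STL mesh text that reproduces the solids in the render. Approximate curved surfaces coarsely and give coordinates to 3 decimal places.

solid 
facet normal -0.746 -0.397 0.534
outer loop
vertex -1.269 -3.212 -2.396
vertex -2.053 -2.821 -3.201
vertex -1.184 -3.991 -2.857
endloop
endfacet
facet normal 0.659 -0.329 0.677
outer loop
vertex -0.147 -3.439 -3.599
vertex -1.269 -3.212 -2.396
vertex -1.184 -3.991 -2.857
endloop
endfacet
facet normal -0.746 -0.397 0.534
outer loop
vertex -1.184 -3.991 -2.857
vertex -2.053 -2.821 -3.201
vertex -1.968 -3.601 -3.662
endloop
endfacet
facet normal 0.094 -0.857 -0.507
outer loop
vertex -1.968 -3.601 -3.662
vertex -0.147 -3.439 -3.599
vertex -1.184 -3.991 -2.857
endloop
endfacet
facet normal -0.093 0.857 0.507
outer loop
vertex -1.269 -3.212 -2.396
vertex -1.016 -2.269 -3.943
vertex -2.053 -2.821 -3.201
endloop
endfacet
facet normal 0.659 -0.328 0.677
outer loop
vertex -0.232 -2.659 -3.138
vertex -1.269 -3.212 -2.396
vertex -0.147 -3.439 -3.599
endloop
endfacet
facet normal -0.094 0.857 0.507
outer loop
vertex -0.232 -2.659 -3.138
vertex -1.016 -2.269 -3.943
vertex -1.269 -3.212 -2.396
endloop
endfacet
facet normal -0.659 0.328 -0.677
outer loop
vertex -2.053 -2.821 -3.201
vertex -1.016 -2.269 -3.943
vertex -1.968 -3.601 -3.662
endloop
endfacet
facet normal 0.094 -0.857 -0.507
outer loop
vertex -0.931 -3.048 -4.404
vertex -0.147 -3.439 -3.599
vertex -1.968 -3.601 -3.662
endloop
endfacet
facet normal -0.659 0.328 -0.676
outer loop
vertex -1.968 -3.601 -3.662
vertex -1.016 -2.269 -3.943
vertex -0.931 -3.048 -4.404
endloop
endfacet
facet normal 0.746 0.397 -0.534
outer loop
vertex -0.931 -3.048 -4.404
vertex -0.232 -2.659 -3.138
vertex -0.147 -3.439 -3.599
endloop
endfacet
facet normal 0.746 0.397 -0.534
outer loop
vertex -1.016 -2.269 -3.943
vertex -0.232 -2.659 -3.138
vertex -0.931 -3.048 -4.404
endloop
endfacet
facet normal 0.391 0.599 -0.699
outer loop
vertex -0.599 -0.558 0.72
vertex -1.162 0.273 1.118
vertex -0.185 -0.146 1.305
endloop
endfacet
facet normal 0.772 -0.626 -0.105
outer loop
vertex -0.599 -0.558 0.72
vertex -0.185 -0.146 1.305
vertex -1.294 -1.624 1.965
endloop
endfacet
facet normal 0.772 -0.627 -0.105
outer loop
vertex -1.294 -1.624 1.965
vertex -0.185 -0.146 1.305
vertex -0.88 -1.212 2.549
endloop
endfacet
facet normal -0.390 -0.599 0.699
outer loop
vertex -1.294 -1.624 1.965
vertex -0.88 -1.212 2.549
vertex -1.858 -0.793 2.362
endloop
endfacet
facet normal 0.391 0.599 -0.699
outer loop
vertex -0.185 -0.146 1.305
vertex -1.162 0.273 1.118
vertex -0.343 0.512 1.78
endloop
endfacet
facet normal 0.900 -0.091 0.425
outer loop
vertex -0.185 -0.146 1.305
vertex -0.343 0.512 1.78
vertex -0.88 -1.212 2.549
endloop
endfacet
facet normal 0.901 -0.091 0.425
outer loop
vertex -0.88 -1.212 2.549
vertex -0.343 0.512 1.78
vertex -1.038 -0.555 3.024
endloop
endfacet
facet normal -0.390 -0.599 0.699
outer loop
vertex -0.88 -1.212 2.549
vertex -1.038 -0.555 3.024
vertex -1.858 -0.793 2.362
endloop
endfacet
facet normal 0.390 0.599 -0.699
outer loop
vertex -0.343 0.512 1.78
vertex -1.162 0.273 1.118
vertex -0.982 1.03 1.867
endloop
endfacet
facet normal 0.501 0.499 0.708
outer loop
vertex -0.343 0.512 1.78
vertex -0.982 1.03 1.867
vertex -1.038 -0.555 3.024
endloop
endfacet
facet normal 0.501 0.499 0.708
outer loop
vertex -1.038 -0.555 3.024
vertex -0.982 1.03 1.867
vertex -1.677 -0.037 3.111
endloop
endfacet
facet normal -0.390 -0.599 0.699
outer loop
vertex -1.038 -0.555 3.024
vertex -1.677 -0.037 3.111
vertex -1.858 -0.793 2.362
endloop
endfacet
facet normal 0.390 0.599 -0.699
outer loop
vertex -0.982 1.03 1.867
vertex -1.162 0.273 1.118
vertex -1.726 1.104 1.515
endloop
endfacet
facet normal -0.193 0.795 0.575
outer loop
vertex -0.982 1.03 1.867
vertex -1.726 1.104 1.515
vertex -1.677 -0.037 3.111
endloop
endfacet
facet normal -0.191 0.796 0.575
outer loop
vertex -1.677 -0.037 3.111
vertex -1.726 1.104 1.515
vertex -2.421 0.038 2.76
endloop
endfacet
facet normal -0.390 -0.599 0.699
outer loop
vertex -1.677 -0.037 3.111
vertex -2.421 0.038 2.76
vertex -1.858 -0.793 2.362
endloop
endfacet
facet normal 0.390 0.599 -0.699
outer loop
vertex -1.726 1.104 1.515
vertex -1.162 0.273 1.118
vertex -2.14 0.692 0.931
endloop
endfacet
facet normal -0.772 0.627 0.105
outer loop
vertex -1.726 1.104 1.515
vertex -2.14 0.692 0.931
vertex -2.421 0.038 2.76
endloop
endfacet
facet normal -0.772 0.626 0.105
outer loop
vertex -2.421 0.038 2.76
vertex -2.14 0.692 0.931
vertex -2.835 -0.374 2.175
endloop
endfacet
facet normal -0.391 -0.599 0.699
outer loop
vertex -2.421 0.038 2.76
vertex -2.835 -0.374 2.175
vertex -1.858 -0.793 2.362
endloop
endfacet
facet normal 0.390 0.599 -0.699
outer loop
vertex -2.14 0.692 0.931
vertex -1.162 0.273 1.118
vertex -1.982 0.035 0.456
endloop
endfacet
facet normal -0.901 0.091 -0.425
outer loop
vertex -2.14 0.692 0.931
vertex -1.982 0.035 0.456
vertex -2.835 -0.374 2.175
endloop
endfacet
facet normal -0.901 0.091 -0.425
outer loop
vertex -2.835 -0.374 2.175
vertex -1.982 0.035 0.456
vertex -2.677 -1.032 1.7
endloop
endfacet
facet normal -0.391 -0.599 0.699
outer loop
vertex -2.835 -0.374 2.175
vertex -2.677 -1.032 1.7
vertex -1.858 -0.793 2.362
endloop
endfacet
facet normal 0.390 0.599 -0.699
outer loop
vertex -1.982 0.035 0.456
vertex -1.162 0.273 1.118
vertex -1.343 -0.483 0.369
endloop
endfacet
facet normal -0.501 -0.499 -0.708
outer loop
vertex -1.982 0.035 0.456
vertex -1.343 -0.483 0.369
vertex -2.677 -1.032 1.7
endloop
endfacet
facet normal -0.501 -0.499 -0.708
outer loop
vertex -2.677 -1.032 1.7
vertex -1.343 -0.483 0.369
vertex -2.038 -1.55 1.613
endloop
endfacet
facet normal -0.390 -0.599 0.699
outer loop
vertex -2.677 -1.032 1.7
vertex -2.038 -1.55 1.613
vertex -1.858 -0.793 2.362
endloop
endfacet
facet normal 0.390 0.599 -0.699
outer loop
vertex -1.343 -0.483 0.369
vertex -1.162 0.273 1.118
vertex -0.599 -0.558 0.72
endloop
endfacet
facet normal 0.191 -0.795 -0.575
outer loop
vertex -1.343 -0.483 0.369
vertex -0.599 -0.558 0.72
vertex -2.038 -1.55 1.613
endloop
endfacet
facet normal 0.192 -0.796 -0.574
outer loop
vertex -2.038 -1.55 1.613
vertex -0.599 -0.558 0.72
vertex -1.294 -1.624 1.965
endloop
endfacet
facet normal -0.390 -0.599 0.699
outer loop
vertex -2.038 -1.55 1.613
vertex -1.294 -1.624 1.965
vertex -1.858 -0.793 2.362
endloop
endfacet

endsolid


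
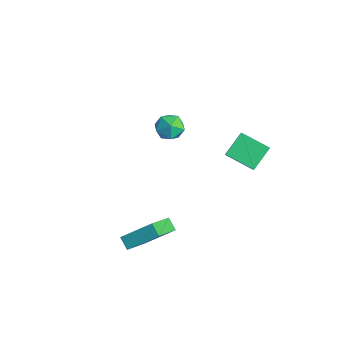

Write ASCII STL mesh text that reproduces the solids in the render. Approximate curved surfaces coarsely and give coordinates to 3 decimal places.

solid 
facet normal -0.636 0.298 -0.712
outer loop
vertex 0.89 3.352 2.05
vertex 2.189 4.473 1.359
vertex 1.425 2.12 1.058
endloop
endfacet
facet normal -0.703 -0.606 0.373
outer loop
vertex 2.391 1.667 2.141
vertex 0.89 3.352 2.05
vertex 1.425 2.12 1.058
endloop
endfacet
facet normal -0.635 0.297 -0.713
outer loop
vertex 1.425 2.12 1.058
vertex 2.189 4.473 1.359
vertex 2.725 3.241 0.367
endloop
endfacet
facet normal 0.320 -0.738 -0.594
outer loop
vertex 2.725 3.241 0.367
vertex 2.391 1.667 2.141
vertex 1.425 2.12 1.058
endloop
endfacet
facet normal -0.320 0.738 0.594
outer loop
vertex 0.89 3.352 2.05
vertex 3.155 4.02 2.442
vertex 2.189 4.473 1.359
endloop
endfacet
facet normal -0.703 -0.606 0.373
outer loop
vertex 1.855 2.899 3.133
vertex 0.89 3.352 2.05
vertex 2.391 1.667 2.141
endloop
endfacet
facet normal -0.320 0.738 0.594
outer loop
vertex 1.855 2.899 3.133
vertex 3.155 4.02 2.442
vertex 0.89 3.352 2.05
endloop
endfacet
facet normal 0.702 0.606 -0.373
outer loop
vertex 2.189 4.473 1.359
vertex 3.155 4.02 2.442
vertex 2.725 3.241 0.367
endloop
endfacet
facet normal 0.321 -0.738 -0.594
outer loop
vertex 3.69 2.788 1.45
vertex 2.391 1.667 2.141
vertex 2.725 3.241 0.367
endloop
endfacet
facet normal 0.703 0.606 -0.373
outer loop
vertex 2.725 3.241 0.367
vertex 3.155 4.02 2.442
vertex 3.69 2.788 1.45
endloop
endfacet
facet normal 0.636 -0.297 0.713
outer loop
vertex 3.69 2.788 1.45
vertex 1.855 2.899 3.133
vertex 2.391 1.667 2.141
endloop
endfacet
facet normal 0.635 -0.298 0.712
outer loop
vertex 3.155 4.02 2.442
vertex 1.855 2.899 3.133
vertex 3.69 2.788 1.45
endloop
endfacet
facet normal -0.485 0.794 0.367
outer loop
vertex -3.633 1.897 -0.339
vertex -4.333 1.28 0.072
vertex -3.504 1.539 0.607
endloop
endfacet
facet normal 0.216 0.923 0.320
outer loop
vertex -3.633 1.897 -0.339
vertex -3.504 1.539 0.607
vertex -2.714 1.577 -0.037
endloop
endfacet
facet normal 0.410 0.838 -0.361
outer loop
vertex -3.633 1.897 -0.339
vertex -2.714 1.577 -0.037
vertex -3.054 1.342 -0.969
endloop
endfacet
facet normal -0.170 0.657 -0.735
outer loop
vertex -3.633 1.897 -0.339
vertex -3.054 1.342 -0.969
vertex -4.055 1.158 -0.902
endloop
endfacet
facet normal -0.723 0.630 -0.285
outer loop
vertex -3.633 1.897 -0.339
vertex -4.055 1.158 -0.902
vertex -4.333 1.28 0.072
endloop
endfacet
facet normal 0.557 0.432 0.709
outer loop
vertex -2.714 1.577 -0.037
vertex -3.504 1.539 0.607
vertex -2.845 0.762 0.562
endloop
endfacet
facet normal -0.577 0.223 0.786
outer loop
vertex -3.504 1.539 0.607
vertex -4.333 1.28 0.072
vertex -3.846 0.578 0.629
endloop
endfacet
facet normal -0.962 -0.043 -0.269
outer loop
vertex -4.333 1.28 0.072
vertex -4.055 1.158 -0.902
vertex -4.186 0.343 -0.303
endloop
endfacet
facet normal -0.067 0.001 -0.998
outer loop
vertex -4.055 1.158 -0.902
vertex -3.054 1.342 -0.969
vertex -3.396 0.381 -0.947
endloop
endfacet
facet normal 0.872 0.294 -0.392
outer loop
vertex -3.054 1.342 -0.969
vertex -2.714 1.577 -0.037
vertex -2.567 0.64 -0.412
endloop
endfacet
facet normal 0.170 -0.657 0.735
outer loop
vertex -3.267 0.023 -0.001
vertex -2.845 0.762 0.562
vertex -3.846 0.578 0.629
endloop
endfacet
facet normal -0.410 -0.838 0.361
outer loop
vertex -3.267 0.023 -0.001
vertex -3.846 0.578 0.629
vertex -4.186 0.343 -0.303
endloop
endfacet
facet normal -0.216 -0.923 -0.320
outer loop
vertex -3.267 0.023 -0.001
vertex -4.186 0.343 -0.303
vertex -3.396 0.381 -0.947
endloop
endfacet
facet normal 0.485 -0.794 -0.367
outer loop
vertex -3.267 0.023 -0.001
vertex -3.396 0.381 -0.947
vertex -2.567 0.64 -0.412
endloop
endfacet
facet normal 0.723 -0.630 0.285
outer loop
vertex -3.267 0.023 -0.001
vertex -2.567 0.64 -0.412
vertex -2.845 0.762 0.562
endloop
endfacet
facet normal 0.067 -0.001 0.998
outer loop
vertex -3.846 0.578 0.629
vertex -2.845 0.762 0.562
vertex -3.504 1.539 0.607
endloop
endfacet
facet normal -0.872 -0.294 0.392
outer loop
vertex -4.186 0.343 -0.303
vertex -3.846 0.578 0.629
vertex -4.333 1.28 0.072
endloop
endfacet
facet normal -0.557 -0.432 -0.709
outer loop
vertex -3.396 0.381 -0.947
vertex -4.186 0.343 -0.303
vertex -4.055 1.158 -0.902
endloop
endfacet
facet normal 0.577 -0.223 -0.786
outer loop
vertex -2.567 0.64 -0.412
vertex -3.396 0.381 -0.947
vertex -3.054 1.342 -0.969
endloop
endfacet
facet normal 0.962 0.043 0.269
outer loop
vertex -2.845 0.762 0.562
vertex -2.567 0.64 -0.412
vertex -2.714 1.577 -0.037
endloop
endfacet
facet normal -0.799 -0.109 0.591
outer loop
vertex 2.986 -5.003 -2.079
vertex 3.743 -3.437 -0.766
vertex 1.913 -3.499 -3.254
endloop
endfacet
facet normal -0.347 -0.719 -0.603
outer loop
vertex 2.617 -3.403 -3.774
vertex 2.986 -5.003 -2.079
vertex 1.913 -3.499 -3.254
endloop
endfacet
facet normal -0.800 -0.108 0.591
outer loop
vertex 1.913 -3.499 -3.254
vertex 3.743 -3.437 -0.766
vertex 2.671 -1.932 -1.941
endloop
endfacet
facet normal -0.490 0.687 -0.537
outer loop
vertex 2.671 -1.932 -1.941
vertex 2.617 -3.403 -3.774
vertex 1.913 -3.499 -3.254
endloop
endfacet
facet normal 0.490 -0.687 0.537
outer loop
vertex 2.986 -5.003 -2.079
vertex 4.447 -3.341 -1.286
vertex 3.743 -3.437 -0.766
endloop
endfacet
facet normal -0.348 -0.718 -0.602
outer loop
vertex 3.689 -4.908 -2.599
vertex 2.986 -5.003 -2.079
vertex 2.617 -3.403 -3.774
endloop
endfacet
facet normal 0.490 -0.687 0.537
outer loop
vertex 3.689 -4.908 -2.599
vertex 4.447 -3.341 -1.286
vertex 2.986 -5.003 -2.079
endloop
endfacet
facet normal 0.347 0.718 0.603
outer loop
vertex 3.743 -3.437 -0.766
vertex 4.447 -3.341 -1.286
vertex 2.671 -1.932 -1.941
endloop
endfacet
facet normal -0.490 0.687 -0.537
outer loop
vertex 3.374 -1.837 -2.461
vertex 2.617 -3.403 -3.774
vertex 2.671 -1.932 -1.941
endloop
endfacet
facet normal 0.348 0.719 0.602
outer loop
vertex 2.671 -1.932 -1.941
vertex 4.447 -3.341 -1.286
vertex 3.374 -1.837 -2.461
endloop
endfacet
facet normal 0.800 0.109 -0.591
outer loop
vertex 3.374 -1.837 -2.461
vertex 3.689 -4.908 -2.599
vertex 2.617 -3.403 -3.774
endloop
endfacet
facet normal 0.799 0.109 -0.591
outer loop
vertex 4.447 -3.341 -1.286
vertex 3.689 -4.908 -2.599
vertex 3.374 -1.837 -2.461
endloop
endfacet

endsolid


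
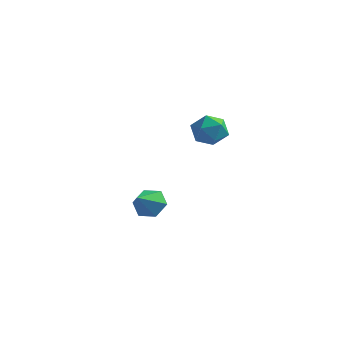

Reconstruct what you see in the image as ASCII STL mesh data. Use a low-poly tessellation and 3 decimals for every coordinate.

solid 
facet normal -0.032 0.809 -0.586
outer loop
vertex -2.768 0.289 -5.083
vertex -3.436 0.724 -4.446
vertex -2.435 0.863 -4.309
endloop
endfacet
facet normal 0.842 -0.539 0.037
outer loop
vertex -2.768 0.289 -5.083
vertex -2.435 0.863 -4.309
vertex -3.384 -0.564 -3.514
endloop
endfacet
facet normal -0.032 0.810 -0.586
outer loop
vertex -2.435 0.863 -4.309
vertex -3.436 0.724 -4.446
vertex -3.102 1.298 -3.671
endloop
endfacet
facet normal 0.677 -0.041 0.735
outer loop
vertex -2.435 0.863 -4.309
vertex -3.102 1.298 -3.671
vertex -3.384 -0.564 -3.514
endloop
endfacet
facet normal -0.033 0.810 -0.586
outer loop
vertex -3.102 1.298 -3.671
vertex -3.436 0.724 -4.446
vertex -4.103 1.158 -3.808
endloop
endfacet
facet normal -0.149 0.106 0.983
outer loop
vertex -3.102 1.298 -3.671
vertex -4.103 1.158 -3.808
vertex -3.384 -0.564 -3.514
endloop
endfacet
facet normal -0.033 0.810 -0.586
outer loop
vertex -4.103 1.158 -3.808
vertex -3.436 0.724 -4.446
vertex -4.437 0.584 -4.583
endloop
endfacet
facet normal -0.810 -0.247 0.532
outer loop
vertex -4.103 1.158 -3.808
vertex -4.437 0.584 -4.583
vertex -3.384 -0.564 -3.514
endloop
endfacet
facet normal -0.033 0.810 -0.586
outer loop
vertex -4.437 0.584 -4.583
vertex -3.436 0.724 -4.446
vertex -3.77 0.15 -5.22
endloop
endfacet
facet normal -0.645 -0.746 -0.166
outer loop
vertex -4.437 0.584 -4.583
vertex -3.77 0.15 -5.22
vertex -3.384 -0.564 -3.514
endloop
endfacet
facet normal -0.032 0.809 -0.586
outer loop
vertex -3.77 0.15 -5.22
vertex -3.436 0.724 -4.446
vertex -2.768 0.289 -5.083
endloop
endfacet
facet normal 0.180 -0.892 -0.414
outer loop
vertex -3.77 0.15 -5.22
vertex -2.768 0.289 -5.083
vertex -3.384 -0.564 -3.514
endloop
endfacet
facet normal -0.181 0.962 0.203
outer loop
vertex 1.025 0.294 1.944
vertex 0.373 0.005 2.73
vertex 1.405 0.158 2.926
endloop
endfacet
facet normal 0.475 0.878 -0.062
outer loop
vertex 1.025 0.294 1.944
vertex 1.405 0.158 2.926
vertex 1.954 -0.199 2.09
endloop
endfacet
facet normal 0.416 0.574 -0.705
outer loop
vertex 1.025 0.294 1.944
vertex 1.954 -0.199 2.09
vertex 1.261 -0.573 1.377
endloop
endfacet
facet normal -0.278 0.471 -0.837
outer loop
vertex 1.025 0.294 1.944
vertex 1.261 -0.573 1.377
vertex 0.284 -0.447 1.773
endloop
endfacet
facet normal -0.647 0.711 -0.276
outer loop
vertex 1.025 0.294 1.944
vertex 0.284 -0.447 1.773
vertex 0.373 0.005 2.73
endloop
endfacet
facet normal 0.829 0.426 0.362
outer loop
vertex 1.954 -0.199 2.09
vertex 1.405 0.158 2.926
vertex 1.876 -0.793 2.967
endloop
endfacet
facet normal -0.234 0.563 0.792
outer loop
vertex 1.405 0.158 2.926
vertex 0.373 0.005 2.73
vertex 0.899 -0.667 3.363
endloop
endfacet
facet normal -0.988 0.156 0.018
outer loop
vertex 0.373 0.005 2.73
vertex 0.284 -0.447 1.773
vertex 0.206 -1.041 2.65
endloop
endfacet
facet normal -0.391 -0.232 -0.891
outer loop
vertex 0.284 -0.447 1.773
vertex 1.261 -0.573 1.377
vertex 0.755 -1.398 1.814
endloop
endfacet
facet normal 0.732 -0.065 -0.678
outer loop
vertex 1.261 -0.573 1.377
vertex 1.954 -0.199 2.09
vertex 1.787 -1.245 2.01
endloop
endfacet
facet normal 0.278 -0.471 0.837
outer loop
vertex 1.135 -1.534 2.796
vertex 1.876 -0.793 2.967
vertex 0.899 -0.667 3.363
endloop
endfacet
facet normal -0.416 -0.574 0.705
outer loop
vertex 1.135 -1.534 2.796
vertex 0.899 -0.667 3.363
vertex 0.206 -1.041 2.65
endloop
endfacet
facet normal -0.475 -0.878 0.062
outer loop
vertex 1.135 -1.534 2.796
vertex 0.206 -1.041 2.65
vertex 0.755 -1.398 1.814
endloop
endfacet
facet normal 0.181 -0.962 -0.203
outer loop
vertex 1.135 -1.534 2.796
vertex 0.755 -1.398 1.814
vertex 1.787 -1.245 2.01
endloop
endfacet
facet normal 0.647 -0.711 0.276
outer loop
vertex 1.135 -1.534 2.796
vertex 1.787 -1.245 2.01
vertex 1.876 -0.793 2.967
endloop
endfacet
facet normal 0.391 0.232 0.891
outer loop
vertex 0.899 -0.667 3.363
vertex 1.876 -0.793 2.967
vertex 1.405 0.158 2.926
endloop
endfacet
facet normal -0.732 0.065 0.678
outer loop
vertex 0.206 -1.041 2.65
vertex 0.899 -0.667 3.363
vertex 0.373 0.005 2.73
endloop
endfacet
facet normal -0.829 -0.426 -0.362
outer loop
vertex 0.755 -1.398 1.814
vertex 0.206 -1.041 2.65
vertex 0.284 -0.447 1.773
endloop
endfacet
facet normal 0.234 -0.563 -0.792
outer loop
vertex 1.787 -1.245 2.01
vertex 0.755 -1.398 1.814
vertex 1.261 -0.573 1.377
endloop
endfacet
facet normal 0.988 -0.156 -0.018
outer loop
vertex 1.876 -0.793 2.967
vertex 1.787 -1.245 2.01
vertex 1.954 -0.199 2.09
endloop
endfacet

endsolid


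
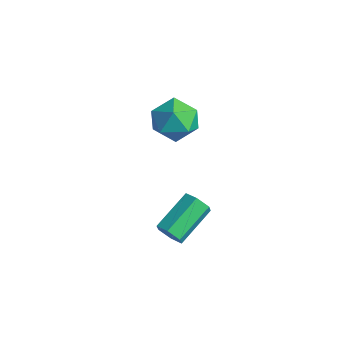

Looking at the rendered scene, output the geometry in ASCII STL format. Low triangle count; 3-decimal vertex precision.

solid 
facet normal 0.232 -0.861 -0.453
outer loop
vertex 3.615 -4.534 1.526
vertex 3.365 -4.289 0.932
vertex 4.029 -4.194 1.091
endloop
endfacet
facet normal 0.766 -0.126 0.631
outer loop
vertex 3.615 -4.534 1.526
vertex 4.029 -4.194 1.091
vertex 3.146 -2.797 2.442
endloop
endfacet
facet normal 0.765 -0.126 0.631
outer loop
vertex 3.146 -2.797 2.442
vertex 4.029 -4.194 1.091
vertex 3.56 -2.456 2.008
endloop
endfacet
facet normal -0.232 0.860 0.454
outer loop
vertex 3.146 -2.797 2.442
vertex 3.56 -2.456 2.008
vertex 2.895 -2.551 1.848
endloop
endfacet
facet normal 0.232 -0.860 -0.454
outer loop
vertex 4.029 -4.194 1.091
vertex 3.365 -4.289 0.932
vertex 3.778 -3.948 0.497
endloop
endfacet
facet normal 0.902 0.365 -0.230
outer loop
vertex 4.029 -4.194 1.091
vertex 3.778 -3.948 0.497
vertex 3.56 -2.456 2.008
endloop
endfacet
facet normal 0.902 0.365 -0.230
outer loop
vertex 3.56 -2.456 2.008
vertex 3.778 -3.948 0.497
vertex 3.309 -2.21 1.414
endloop
endfacet
facet normal -0.232 0.860 0.454
outer loop
vertex 3.56 -2.456 2.008
vertex 3.309 -2.21 1.414
vertex 2.895 -2.551 1.848
endloop
endfacet
facet normal 0.232 -0.860 -0.454
outer loop
vertex 3.778 -3.948 0.497
vertex 3.365 -4.289 0.932
vertex 3.114 -4.043 0.338
endloop
endfacet
facet normal 0.136 0.491 -0.861
outer loop
vertex 3.778 -3.948 0.497
vertex 3.114 -4.043 0.338
vertex 3.309 -2.21 1.414
endloop
endfacet
facet normal 0.136 0.491 -0.861
outer loop
vertex 3.309 -2.21 1.414
vertex 3.114 -4.043 0.338
vertex 2.645 -2.306 1.254
endloop
endfacet
facet normal -0.234 0.860 0.453
outer loop
vertex 3.309 -2.21 1.414
vertex 2.645 -2.306 1.254
vertex 2.895 -2.551 1.848
endloop
endfacet
facet normal 0.232 -0.860 -0.454
outer loop
vertex 3.114 -4.043 0.338
vertex 3.365 -4.289 0.932
vertex 2.7 -4.384 0.772
endloop
endfacet
facet normal -0.765 0.126 -0.631
outer loop
vertex 3.114 -4.043 0.338
vertex 2.7 -4.384 0.772
vertex 2.645 -2.306 1.254
endloop
endfacet
facet normal -0.766 0.126 -0.630
outer loop
vertex 2.645 -2.306 1.254
vertex 2.7 -4.384 0.772
vertex 2.231 -2.646 1.689
endloop
endfacet
facet normal -0.232 0.861 0.453
outer loop
vertex 2.645 -2.306 1.254
vertex 2.231 -2.646 1.689
vertex 2.895 -2.551 1.848
endloop
endfacet
facet normal 0.232 -0.860 -0.454
outer loop
vertex 2.7 -4.384 0.772
vertex 3.365 -4.289 0.932
vertex 2.951 -4.63 1.366
endloop
endfacet
facet normal -0.902 -0.365 0.230
outer loop
vertex 2.7 -4.384 0.772
vertex 2.951 -4.63 1.366
vertex 2.231 -2.646 1.689
endloop
endfacet
facet normal -0.902 -0.365 0.230
outer loop
vertex 2.231 -2.646 1.689
vertex 2.951 -4.63 1.366
vertex 2.482 -2.892 2.283
endloop
endfacet
facet normal -0.232 0.860 0.454
outer loop
vertex 2.231 -2.646 1.689
vertex 2.482 -2.892 2.283
vertex 2.895 -2.551 1.848
endloop
endfacet
facet normal 0.234 -0.860 -0.453
outer loop
vertex 2.951 -4.63 1.366
vertex 3.365 -4.289 0.932
vertex 3.615 -4.534 1.526
endloop
endfacet
facet normal -0.136 -0.491 0.861
outer loop
vertex 2.951 -4.63 1.366
vertex 3.615 -4.534 1.526
vertex 2.482 -2.892 2.283
endloop
endfacet
facet normal -0.136 -0.491 0.861
outer loop
vertex 2.482 -2.892 2.283
vertex 3.615 -4.534 1.526
vertex 3.146 -2.797 2.442
endloop
endfacet
facet normal -0.232 0.860 0.454
outer loop
vertex 2.482 -2.892 2.283
vertex 3.146 -2.797 2.442
vertex 2.895 -2.551 1.848
endloop
endfacet
facet normal -0.819 -0.571 -0.059
outer loop
vertex -3.087 -0.529 2.723
vertex -2.447 -1.384 2.113
vertex -2.509 -1.421 3.341
endloop
endfacet
facet normal -0.830 -0.170 0.531
outer loop
vertex -3.087 -0.529 2.723
vertex -2.509 -1.421 3.341
vertex -2.479 -0.265 3.758
endloop
endfacet
facet normal -0.790 0.514 0.333
outer loop
vertex -3.087 -0.529 2.723
vertex -2.479 -0.265 3.758
vertex -2.398 0.488 2.789
endloop
endfacet
facet normal -0.755 0.536 -0.379
outer loop
vertex -3.087 -0.529 2.723
vertex -2.398 0.488 2.789
vertex -2.378 -0.204 1.771
endloop
endfacet
facet normal -0.772 -0.135 -0.621
outer loop
vertex -3.087 -0.529 2.723
vertex -2.378 -0.204 1.771
vertex -2.447 -1.384 2.113
endloop
endfacet
facet normal -0.247 -0.323 0.913
outer loop
vertex -2.479 -0.265 3.758
vertex -2.509 -1.421 3.341
vertex -1.462 -0.956 3.789
endloop
endfacet
facet normal -0.229 -0.973 -0.041
outer loop
vertex -2.509 -1.421 3.341
vertex -2.447 -1.384 2.113
vertex -1.442 -1.648 2.771
endloop
endfacet
facet normal -0.152 -0.267 -0.952
outer loop
vertex -2.447 -1.384 2.113
vertex -2.378 -0.204 1.771
vertex -1.361 -0.895 1.802
endloop
endfacet
facet normal -0.125 0.819 -0.559
outer loop
vertex -2.378 -0.204 1.771
vertex -2.398 0.488 2.789
vertex -1.331 0.261 2.219
endloop
endfacet
facet normal -0.183 0.784 0.594
outer loop
vertex -2.398 0.488 2.789
vertex -2.479 -0.265 3.758
vertex -1.393 0.224 3.447
endloop
endfacet
facet normal 0.755 -0.536 0.379
outer loop
vertex -0.753 -0.631 2.837
vertex -1.462 -0.956 3.789
vertex -1.442 -1.648 2.771
endloop
endfacet
facet normal 0.790 -0.514 -0.333
outer loop
vertex -0.753 -0.631 2.837
vertex -1.442 -1.648 2.771
vertex -1.361 -0.895 1.802
endloop
endfacet
facet normal 0.830 0.170 -0.531
outer loop
vertex -0.753 -0.631 2.837
vertex -1.361 -0.895 1.802
vertex -1.331 0.261 2.219
endloop
endfacet
facet normal 0.819 0.571 0.059
outer loop
vertex -0.753 -0.631 2.837
vertex -1.331 0.261 2.219
vertex -1.393 0.224 3.447
endloop
endfacet
facet normal 0.772 0.135 0.621
outer loop
vertex -0.753 -0.631 2.837
vertex -1.393 0.224 3.447
vertex -1.462 -0.956 3.789
endloop
endfacet
facet normal 0.125 -0.819 0.559
outer loop
vertex -1.442 -1.648 2.771
vertex -1.462 -0.956 3.789
vertex -2.509 -1.421 3.341
endloop
endfacet
facet normal 0.183 -0.784 -0.594
outer loop
vertex -1.361 -0.895 1.802
vertex -1.442 -1.648 2.771
vertex -2.447 -1.384 2.113
endloop
endfacet
facet normal 0.247 0.323 -0.913
outer loop
vertex -1.331 0.261 2.219
vertex -1.361 -0.895 1.802
vertex -2.378 -0.204 1.771
endloop
endfacet
facet normal 0.229 0.973 0.041
outer loop
vertex -1.393 0.224 3.447
vertex -1.331 0.261 2.219
vertex -2.398 0.488 2.789
endloop
endfacet
facet normal 0.152 0.267 0.952
outer loop
vertex -1.462 -0.956 3.789
vertex -1.393 0.224 3.447
vertex -2.479 -0.265 3.758
endloop
endfacet

endsolid


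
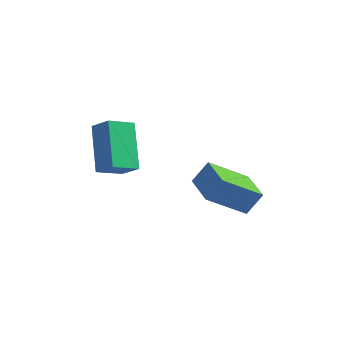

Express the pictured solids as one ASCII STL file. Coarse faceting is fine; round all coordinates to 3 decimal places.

solid 
facet normal -0.460 -0.388 -0.799
outer loop
vertex 0.226 -3.187 -2.086
vertex -0.672 -1.951 -2.168
vertex 1.565 -2.295 -3.291
endloop
endfacet
facet normal 0.586 -0.808 0.053
outer loop
vertex 2.072 -1.869 -2.412
vertex 0.226 -3.187 -2.086
vertex 1.565 -2.295 -3.291
endloop
endfacet
facet normal -0.460 -0.388 -0.799
outer loop
vertex 1.565 -2.295 -3.291
vertex -0.672 -1.951 -2.168
vertex 0.667 -1.059 -3.373
endloop
endfacet
facet normal 0.666 0.444 -0.599
outer loop
vertex 0.667 -1.059 -3.373
vertex 2.072 -1.869 -2.412
vertex 1.565 -2.295 -3.291
endloop
endfacet
facet normal -0.666 -0.444 0.599
outer loop
vertex 0.226 -3.187 -2.086
vertex -0.165 -1.525 -1.289
vertex -0.672 -1.951 -2.168
endloop
endfacet
facet normal 0.586 -0.808 0.053
outer loop
vertex 0.733 -2.761 -1.207
vertex 0.226 -3.187 -2.086
vertex 2.072 -1.869 -2.412
endloop
endfacet
facet normal -0.666 -0.444 0.599
outer loop
vertex 0.733 -2.761 -1.207
vertex -0.165 -1.525 -1.289
vertex 0.226 -3.187 -2.086
endloop
endfacet
facet normal -0.586 0.808 -0.053
outer loop
vertex -0.672 -1.951 -2.168
vertex -0.165 -1.525 -1.289
vertex 0.667 -1.059 -3.373
endloop
endfacet
facet normal 0.666 0.444 -0.599
outer loop
vertex 1.174 -0.633 -2.494
vertex 2.072 -1.869 -2.412
vertex 0.667 -1.059 -3.373
endloop
endfacet
facet normal -0.586 0.808 -0.053
outer loop
vertex 0.667 -1.059 -3.373
vertex -0.165 -1.525 -1.289
vertex 1.174 -0.633 -2.494
endloop
endfacet
facet normal 0.460 0.388 0.799
outer loop
vertex 1.174 -0.633 -2.494
vertex 0.733 -2.761 -1.207
vertex 2.072 -1.869 -2.412
endloop
endfacet
facet normal 0.460 0.388 0.799
outer loop
vertex -0.165 -1.525 -1.289
vertex 0.733 -2.761 -1.207
vertex 1.174 -0.633 -2.494
endloop
endfacet
facet normal -0.735 0.249 -0.631
outer loop
vertex -4.123 -3.294 1.162
vertex -3.393 -2.489 0.63
vertex -3.469 -4.779 -0.187
endloop
endfacet
facet normal -0.603 -0.665 0.440
outer loop
vertex -2.727 -5.031 0.45
vertex -4.123 -3.294 1.162
vertex -3.469 -4.779 -0.187
endloop
endfacet
facet normal -0.734 0.250 -0.631
outer loop
vertex -3.469 -4.779 -0.187
vertex -3.393 -2.489 0.63
vertex -2.738 -3.974 -0.719
endloop
endfacet
facet normal 0.310 -0.704 -0.639
outer loop
vertex -2.738 -3.974 -0.719
vertex -2.727 -5.031 0.45
vertex -3.469 -4.779 -0.187
endloop
endfacet
facet normal -0.310 0.704 0.639
outer loop
vertex -4.123 -3.294 1.162
vertex -2.651 -2.741 1.267
vertex -3.393 -2.489 0.63
endloop
endfacet
facet normal -0.604 -0.665 0.439
outer loop
vertex -3.382 -3.546 1.799
vertex -4.123 -3.294 1.162
vertex -2.727 -5.031 0.45
endloop
endfacet
facet normal -0.310 0.704 0.639
outer loop
vertex -3.382 -3.546 1.799
vertex -2.651 -2.741 1.267
vertex -4.123 -3.294 1.162
endloop
endfacet
facet normal 0.603 0.665 -0.440
outer loop
vertex -3.393 -2.489 0.63
vertex -2.651 -2.741 1.267
vertex -2.738 -3.974 -0.719
endloop
endfacet
facet normal 0.310 -0.704 -0.639
outer loop
vertex -1.997 -4.226 -0.082
vertex -2.727 -5.031 0.45
vertex -2.738 -3.974 -0.719
endloop
endfacet
facet normal 0.604 0.665 -0.439
outer loop
vertex -2.738 -3.974 -0.719
vertex -2.651 -2.741 1.267
vertex -1.997 -4.226 -0.082
endloop
endfacet
facet normal 0.735 -0.249 0.631
outer loop
vertex -1.997 -4.226 -0.082
vertex -3.382 -3.546 1.799
vertex -2.727 -5.031 0.45
endloop
endfacet
facet normal 0.734 -0.250 0.631
outer loop
vertex -2.651 -2.741 1.267
vertex -3.382 -3.546 1.799
vertex -1.997 -4.226 -0.082
endloop
endfacet

endsolid


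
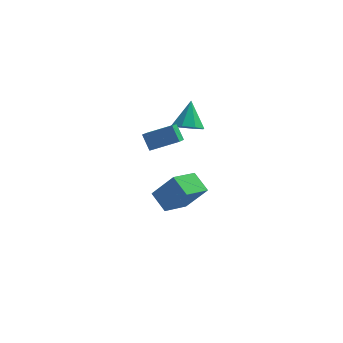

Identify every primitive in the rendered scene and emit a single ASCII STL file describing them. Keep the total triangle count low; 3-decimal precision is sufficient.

solid 
facet normal -0.909 -0.181 -0.375
outer loop
vertex -3.534 -2.571 3.899
vertex -3.5 -1.084 3.096
vertex -3.064 -3.068 2.999
endloop
endfacet
facet normal -0.020 -0.880 0.475
outer loop
vertex -1.5 -2.756 3.644
vertex -3.534 -2.571 3.899
vertex -3.064 -3.068 2.999
endloop
endfacet
facet normal -0.909 -0.181 -0.375
outer loop
vertex -3.064 -3.068 2.999
vertex -3.5 -1.084 3.096
vertex -3.03 -1.581 2.197
endloop
endfacet
facet normal 0.416 -0.439 -0.796
outer loop
vertex -3.03 -1.581 2.197
vertex -1.5 -2.756 3.644
vertex -3.064 -3.068 2.999
endloop
endfacet
facet normal -0.416 0.439 0.796
outer loop
vertex -3.534 -2.571 3.899
vertex -1.936 -0.772 3.741
vertex -3.5 -1.084 3.096
endloop
endfacet
facet normal -0.020 -0.879 0.476
outer loop
vertex -1.97 -2.259 4.543
vertex -3.534 -2.571 3.899
vertex -1.5 -2.756 3.644
endloop
endfacet
facet normal -0.416 0.439 0.797
outer loop
vertex -1.97 -2.259 4.543
vertex -1.936 -0.772 3.741
vertex -3.534 -2.571 3.899
endloop
endfacet
facet normal 0.021 0.880 -0.475
outer loop
vertex -3.5 -1.084 3.096
vertex -1.936 -0.772 3.741
vertex -3.03 -1.581 2.197
endloop
endfacet
facet normal 0.416 -0.440 -0.796
outer loop
vertex -1.466 -1.269 2.841
vertex -1.5 -2.756 3.644
vertex -3.03 -1.581 2.197
endloop
endfacet
facet normal 0.020 0.880 -0.475
outer loop
vertex -3.03 -1.581 2.197
vertex -1.936 -0.772 3.741
vertex -1.466 -1.269 2.841
endloop
endfacet
facet normal 0.909 0.182 0.375
outer loop
vertex -1.466 -1.269 2.841
vertex -1.97 -2.259 4.543
vertex -1.5 -2.756 3.644
endloop
endfacet
facet normal 0.909 0.181 0.375
outer loop
vertex -1.936 -0.772 3.741
vertex -1.97 -2.259 4.543
vertex -1.466 -1.269 2.841
endloop
endfacet
facet normal -0.524 -0.795 0.304
outer loop
vertex -2.333 0.817 -1.709
vertex -3.607 1.023 -3.366
vertex -1.455 -0.062 -2.493
endloop
endfacet
facet normal 0.606 -0.098 0.789
outer loop
vertex -0.453 1.457 -3.074
vertex -2.333 0.817 -1.709
vertex -1.455 -0.062 -2.493
endloop
endfacet
facet normal -0.524 -0.795 0.304
outer loop
vertex -1.455 -0.062 -2.493
vertex -3.607 1.023 -3.366
vertex -2.728 0.144 -4.15
endloop
endfacet
facet normal 0.598 -0.598 -0.534
outer loop
vertex -2.728 0.144 -4.15
vertex -0.453 1.457 -3.074
vertex -1.455 -0.062 -2.493
endloop
endfacet
facet normal -0.598 0.598 0.534
outer loop
vertex -2.333 0.817 -1.709
vertex -2.605 2.542 -3.947
vertex -3.607 1.023 -3.366
endloop
endfacet
facet normal 0.606 -0.098 0.789
outer loop
vertex -1.332 2.336 -2.29
vertex -2.333 0.817 -1.709
vertex -0.453 1.457 -3.074
endloop
endfacet
facet normal -0.598 0.598 0.534
outer loop
vertex -1.332 2.336 -2.29
vertex -2.605 2.542 -3.947
vertex -2.333 0.817 -1.709
endloop
endfacet
facet normal -0.606 0.098 -0.789
outer loop
vertex -3.607 1.023 -3.366
vertex -2.605 2.542 -3.947
vertex -2.728 0.144 -4.15
endloop
endfacet
facet normal 0.598 -0.598 -0.534
outer loop
vertex -1.727 1.663 -4.731
vertex -0.453 1.457 -3.074
vertex -2.728 0.144 -4.15
endloop
endfacet
facet normal -0.607 0.098 -0.789
outer loop
vertex -2.728 0.144 -4.15
vertex -2.605 2.542 -3.947
vertex -1.727 1.663 -4.731
endloop
endfacet
facet normal 0.524 0.795 -0.304
outer loop
vertex -1.727 1.663 -4.731
vertex -1.332 2.336 -2.29
vertex -0.453 1.457 -3.074
endloop
endfacet
facet normal 0.525 0.795 -0.304
outer loop
vertex -2.605 2.542 -3.947
vertex -1.332 2.336 -2.29
vertex -1.727 1.663 -4.731
endloop
endfacet
facet normal -0.030 -0.590 -0.807
outer loop
vertex -0.729 1.319 2.101
vertex -1.557 0.911 2.43
vertex -1.342 1.679 1.86
endloop
endfacet
facet normal 0.531 0.842 -0.093
outer loop
vertex -0.729 1.319 2.101
vertex -1.342 1.679 1.86
vertex -1.503 2.009 3.93
endloop
endfacet
facet normal -0.029 -0.591 -0.807
outer loop
vertex -1.342 1.679 1.86
vertex -1.557 0.911 2.43
vertex -2.08 1.588 1.953
endloop
endfacet
facet normal -0.141 0.976 -0.167
outer loop
vertex -1.342 1.679 1.86
vertex -2.08 1.588 1.953
vertex -1.503 2.009 3.93
endloop
endfacet
facet normal -0.029 -0.590 -0.807
outer loop
vertex -2.08 1.588 1.953
vertex -1.557 0.911 2.43
vertex -2.513 1.101 2.325
endloop
endfacet
facet normal -0.721 0.690 0.064
outer loop
vertex -2.08 1.588 1.953
vertex -2.513 1.101 2.325
vertex -1.503 2.009 3.93
endloop
endfacet
facet normal -0.029 -0.591 -0.806
outer loop
vertex -2.513 1.101 2.325
vertex -1.557 0.911 2.43
vertex -2.385 0.503 2.759
endloop
endfacet
facet normal -0.873 0.150 0.464
outer loop
vertex -2.513 1.101 2.325
vertex -2.385 0.503 2.759
vertex -1.503 2.009 3.93
endloop
endfacet
facet normal -0.030 -0.590 -0.807
outer loop
vertex -2.385 0.503 2.759
vertex -1.557 0.911 2.43
vertex -1.773 0.143 3.0
endloop
endfacet
facet normal -0.506 -0.325 0.799
outer loop
vertex -2.385 0.503 2.759
vertex -1.773 0.143 3.0
vertex -1.503 2.009 3.93
endloop
endfacet
facet normal -0.030 -0.590 -0.807
outer loop
vertex -1.773 0.143 3.0
vertex -1.557 0.911 2.43
vertex -1.034 0.233 2.907
endloop
endfacet
facet normal 0.166 -0.459 0.873
outer loop
vertex -1.773 0.143 3.0
vertex -1.034 0.233 2.907
vertex -1.503 2.009 3.93
endloop
endfacet
facet normal -0.029 -0.590 -0.807
outer loop
vertex -1.034 0.233 2.907
vertex -1.557 0.911 2.43
vertex -0.601 0.721 2.535
endloop
endfacet
facet normal 0.747 -0.173 0.642
outer loop
vertex -1.034 0.233 2.907
vertex -0.601 0.721 2.535
vertex -1.503 2.009 3.93
endloop
endfacet
facet normal -0.029 -0.591 -0.806
outer loop
vertex -0.601 0.721 2.535
vertex -1.557 0.911 2.43
vertex -0.729 1.319 2.101
endloop
endfacet
facet normal 0.898 0.367 0.241
outer loop
vertex -0.601 0.721 2.535
vertex -0.729 1.319 2.101
vertex -1.503 2.009 3.93
endloop
endfacet

endsolid
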